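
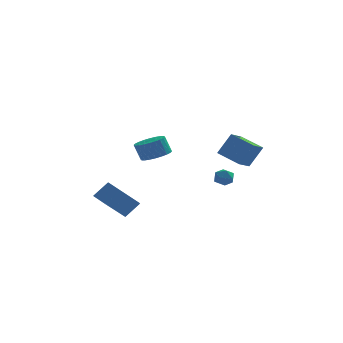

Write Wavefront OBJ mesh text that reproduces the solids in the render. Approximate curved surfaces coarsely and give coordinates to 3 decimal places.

v -3.424 -3.429 -3.74
v -4.522 -4.504 -2.339
v -4.062 -2.435 -3.478
v -5.161 -3.511 -2.077
v -2.599 -3.129 -2.863
v -3.698 -4.205 -1.462
v -3.238 -2.136 -2.601
v -4.336 -3.211 -1.2
v -1.631 -1.993 0.339
v -1.082 -2.655 0.637
v -1.459 -2.488 1.7
v -2.009 -1.827 1.401
v -0.871 -2.371 0.667
v -1.249 -2.204 1.73
v -0.776 -2.029 0.648
v -1.153 -1.863 1.71
v -0.811 -1.682 0.581
v -1.188 -1.516 1.644
v -0.971 -1.383 0.477
v -1.348 -1.216 1.54
v -1.232 -1.176 0.352
v -1.609 -1.01 1.415
v -1.553 -1.094 0.226
v -1.93 -0.927 1.289
v -1.886 -1.148 0.116
v -2.263 -0.982 1.179
v -2.181 -1.332 0.04
v -2.558 -1.165 1.103
v -2.391 -1.616 0.01
v -2.769 -1.449 1.073
v -2.487 -1.957 0.03
v -2.864 -1.791 1.092
v -2.452 -2.304 0.096
v -2.829 -2.138 1.159
v -2.292 -2.604 0.2
v -2.669 -2.437 1.263
v -2.031 -2.81 0.325
v -2.408 -2.644 1.388
v -1.71 -2.893 0.451
v -2.087 -2.726 1.514
v -1.377 -2.838 0.561
v -1.754 -2.672 1.624
v 1.657 -2.87 0.755
v 2.428 -2.695 2.077
v 2.318 -1.926 0.245
v 3.089 -1.752 1.566
v 2.751 -3.908 0.254
v 3.522 -3.734 1.575
v 3.412 -2.965 -0.257
v 4.183 -2.79 1.065
v 2.024 1.928 -2.75
v 2.455 1.899 -2.22
v 2.465 1.001 -3.16
v 2.896 0.972 -2.63
v 2.228 0.863 -2.533
v 1.956 1.437 -2.28
v 2.964 1.463 -3.1
v 2.692 2.037 -2.847
v 3.036 1.612 -2.437
v 2.582 1.241 -2.087
v 2.338 1.659 -3.293
v 1.884 1.288 -2.943
f 2 4 1
f 5 2 1
f 1 4 3
f 3 5 1
f 2 8 4
f 6 2 5
f 6 8 2
f 4 8 3
f 7 5 3
f 3 8 7
f 7 6 5
f 8 6 7
f 10 9 13
f 10 13 11
f 11 13 14
f 11 14 12
f 13 9 15
f 13 15 14
f 14 15 16
f 14 16 12
f 15 9 17
f 15 17 16
f 16 17 18
f 16 18 12
f 17 9 19
f 17 19 18
f 18 19 20
f 18 20 12
f 19 9 21
f 19 21 20
f 20 21 22
f 20 22 12
f 21 9 23
f 21 23 22
f 22 23 24
f 22 24 12
f 23 9 25
f 23 25 24
f 24 25 26
f 24 26 12
f 25 9 27
f 25 27 26
f 26 27 28
f 26 28 12
f 27 9 29
f 27 29 28
f 28 29 30
f 28 30 12
f 29 9 31
f 29 31 30
f 30 31 32
f 30 32 12
f 31 9 33
f 31 33 32
f 32 33 34
f 32 34 12
f 33 9 35
f 33 35 34
f 34 35 36
f 34 36 12
f 35 9 37
f 35 37 36
f 36 37 38
f 36 38 12
f 37 9 39
f 37 39 38
f 38 39 40
f 38 40 12
f 39 9 41
f 39 41 40
f 40 41 42
f 40 42 12
f 41 9 10
f 41 10 42
f 42 10 11
f 42 11 12
f 44 46 43
f 47 44 43
f 43 46 45
f 45 47 43
f 44 50 46
f 48 44 47
f 48 50 44
f 46 50 45
f 49 47 45
f 45 50 49
f 49 48 47
f 50 48 49
f 51 62 56
f 51 56 52
f 51 52 58
f 51 58 61
f 51 61 62
f 52 56 60
f 56 62 55
f 62 61 53
f 61 58 57
f 58 52 59
f 54 60 55
f 54 55 53
f 54 53 57
f 54 57 59
f 54 59 60
f 55 60 56
f 53 55 62
f 57 53 61
f 59 57 58
f 60 59 52



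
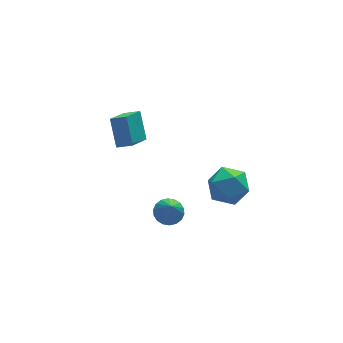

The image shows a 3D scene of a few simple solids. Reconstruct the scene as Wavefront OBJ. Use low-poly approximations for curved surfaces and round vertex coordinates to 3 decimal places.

v -2.875 3.262 0.816
v -4.093 2.03 1.967
v -2.788 4.45 2.179
v -4.006 3.218 3.33
v -2.114 2.822 1.15
v -3.332 1.59 2.301
v -2.027 4.01 2.513
v -3.245 2.778 3.664
v 0.549 -2.274 2.167
v 1.138 -3.059 2.927
v -0.918 -3.621 1.913
v -0.329 -4.406 2.673
v -0.836 -3.368 3.125
v 0.07 -2.535 3.282
v 0.15 -4.145 1.558
v 1.056 -3.312 1.715
v 0.891 -4.215 2.551
v 0.282 -3.735 3.519
v -0.062 -2.945 1.321
v -0.671 -2.465 2.289
v -2.495 -1.556 -0.826
v -1.999 -2.158 -1.11
v -2.605 -2.284 0.526
v -1.76 -1.918 -0.961
v -1.667 -1.607 -0.786
v -1.738 -1.285 -0.619
v -1.959 -1.017 -0.492
v -2.285 -0.856 -0.432
v -2.654 -0.833 -0.45
v -2.991 -0.954 -0.542
v -3.229 -1.193 -0.691
v -3.322 -1.505 -0.866
v -3.251 -1.826 -1.034
v -3.031 -2.094 -1.16
v -2.704 -2.256 -1.22
v -2.336 -2.278 -1.202
f 2 4 1
f 5 2 1
f 1 4 3
f 3 5 1
f 2 8 4
f 6 2 5
f 6 8 2
f 4 8 3
f 7 5 3
f 3 8 7
f 7 6 5
f 8 6 7
f 9 20 14
f 9 14 10
f 9 10 16
f 9 16 19
f 9 19 20
f 10 14 18
f 14 20 13
f 20 19 11
f 19 16 15
f 16 10 17
f 12 18 13
f 12 13 11
f 12 11 15
f 12 15 17
f 12 17 18
f 13 18 14
f 11 13 20
f 15 11 19
f 17 15 16
f 18 17 10
f 22 21 24
f 22 24 23
f 24 21 25
f 24 25 23
f 25 21 26
f 25 26 23
f 26 21 27
f 26 27 23
f 27 21 28
f 27 28 23
f 28 21 29
f 28 29 23
f 29 21 30
f 29 30 23
f 30 21 31
f 30 31 23
f 31 21 32
f 31 32 23
f 32 21 33
f 32 33 23
f 33 21 34
f 33 34 23
f 34 21 35
f 34 35 23
f 35 21 36
f 35 36 23
f 36 21 22
f 36 22 23



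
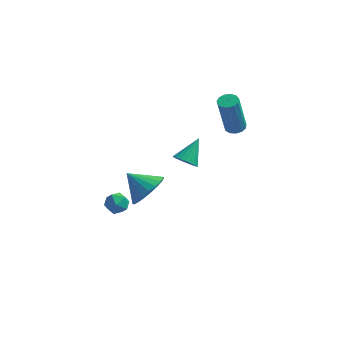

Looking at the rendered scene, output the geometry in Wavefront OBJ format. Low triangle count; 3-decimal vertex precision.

v -0.799 -3.266 -1.913
v -0.418 -3.767 -1.74
v -1.222 -3.853 -2.68
v -0.841 -4.354 -2.507
v -1.323 -4.16 -2.113
v -1.061 -3.797 -1.639
v -0.579 -3.823 -2.781
v -0.317 -3.46 -2.307
v -0.282 -4.111 -2.277
v -0.742 -4.319 -1.864
v -0.898 -3.301 -2.556
v -1.358 -3.509 -2.143
v 1.842 -1.217 -0.965
v 2.317 -1.603 -0.778
v 2.298 -0.203 -0.035
v 2.426 -1.479 -0.966
v 2.445 -1.316 -1.154
v 2.373 -1.137 -1.313
v 2.22 -0.971 -1.419
v 2.01 -0.842 -1.456
v 1.774 -0.77 -1.419
v 1.548 -0.766 -1.312
v 1.367 -0.831 -1.153
v 1.258 -0.955 -0.965
v 1.238 -1.118 -0.777
v 1.31 -1.297 -0.618
v 1.463 -1.463 -0.512
v 1.674 -1.592 -0.474
v 1.91 -1.664 -0.512
v 2.136 -1.668 -0.619
v 0.002 -0.755 -3.829
v 0.648 -0.829 -2.992
v -1.102 -0.465 -2.951
v 0.679 -0.401 -3.094
v 0.593 -0.035 -3.324
v 0.405 0.207 -3.64
v 0.147 0.283 -3.99
v -0.136 0.179 -4.311
v -0.395 -0.086 -4.549
v -0.586 -0.467 -4.663
v -0.675 -0.898 -4.632
v -0.647 -1.304 -4.463
v -0.506 -1.615 -4.184
v -0.278 -1.777 -3.844
v -0.001 -1.763 -3.501
v 0.276 -1.574 -3.215
v 0.506 -1.244 -3.035
v 3.952 0.053 0.859
v 4.259 0.458 0.968
v 3.934 0.153 3.01
v 3.628 -0.253 2.901
v 3.987 0.565 0.941
v 3.662 0.26 2.983
v 3.705 0.509 0.888
v 3.38 0.204 2.93
v 3.501 0.308 0.825
v 3.176 0.003 2.867
v 3.44 0.026 0.774
v 3.115 -0.279 2.815
v 3.542 -0.247 0.749
v 3.217 -0.553 2.791
v 3.775 -0.426 0.759
v 3.45 -0.731 2.801
v 4.063 -0.452 0.801
v 3.739 -0.757 2.843
v 4.317 -0.318 0.862
v 3.992 -0.624 2.903
v 4.455 -0.067 0.921
v 4.13 -0.372 2.963
v 4.433 0.223 0.961
v 4.108 -0.082 3.003
f 1 12 6
f 1 6 2
f 1 2 8
f 1 8 11
f 1 11 12
f 2 6 10
f 6 12 5
f 12 11 3
f 11 8 7
f 8 2 9
f 4 10 5
f 4 5 3
f 4 3 7
f 4 7 9
f 4 9 10
f 5 10 6
f 3 5 12
f 7 3 11
f 9 7 8
f 10 9 2
f 14 13 16
f 14 16 15
f 16 13 17
f 16 17 15
f 17 13 18
f 17 18 15
f 18 13 19
f 18 19 15
f 19 13 20
f 19 20 15
f 20 13 21
f 20 21 15
f 21 13 22
f 21 22 15
f 22 13 23
f 22 23 15
f 23 13 24
f 23 24 15
f 24 13 25
f 24 25 15
f 25 13 26
f 25 26 15
f 26 13 27
f 26 27 15
f 27 13 28
f 27 28 15
f 28 13 29
f 28 29 15
f 29 13 30
f 29 30 15
f 30 13 14
f 30 14 15
f 32 31 34
f 32 34 33
f 34 31 35
f 34 35 33
f 35 31 36
f 35 36 33
f 36 31 37
f 36 37 33
f 37 31 38
f 37 38 33
f 38 31 39
f 38 39 33
f 39 31 40
f 39 40 33
f 40 31 41
f 40 41 33
f 41 31 42
f 41 42 33
f 42 31 43
f 42 43 33
f 43 31 44
f 43 44 33
f 44 31 45
f 44 45 33
f 45 31 46
f 45 46 33
f 46 31 47
f 46 47 33
f 47 31 32
f 47 32 33
f 49 48 52
f 49 52 50
f 50 52 53
f 50 53 51
f 52 48 54
f 52 54 53
f 53 54 55
f 53 55 51
f 54 48 56
f 54 56 55
f 55 56 57
f 55 57 51
f 56 48 58
f 56 58 57
f 57 58 59
f 57 59 51
f 58 48 60
f 58 60 59
f 59 60 61
f 59 61 51
f 60 48 62
f 60 62 61
f 61 62 63
f 61 63 51
f 62 48 64
f 62 64 63
f 63 64 65
f 63 65 51
f 64 48 66
f 64 66 65
f 65 66 67
f 65 67 51
f 66 48 68
f 66 68 67
f 67 68 69
f 67 69 51
f 68 48 70
f 68 70 69
f 69 70 71
f 69 71 51
f 70 48 49
f 70 49 71
f 71 49 50
f 71 50 51



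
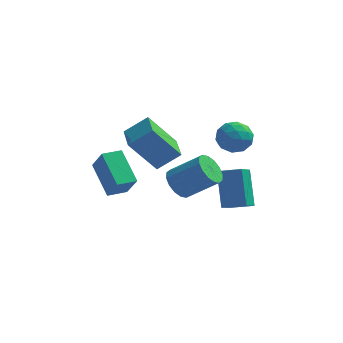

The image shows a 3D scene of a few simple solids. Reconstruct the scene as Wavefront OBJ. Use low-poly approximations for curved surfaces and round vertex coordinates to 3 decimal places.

v -2.98 -3.831 1.426
v -3.921 -2.548 2.465
v -2.222 -3.201 1.335
v -3.163 -1.918 2.373
v -2.417 -4.342 2.567
v -3.358 -3.059 3.605
v -1.659 -3.712 2.475
v -2.6 -2.429 3.514
v 1.969 -0.288 -1.27
v 1.748 -1.509 -0.427
v 1.568 0.896 0.343
v 1.347 -0.325 1.185
v 3.093 -0.295 -0.985
v 2.872 -1.516 -0.143
v 2.692 0.889 0.627
v 2.471 -0.332 1.47
v -1.095 -2.032 2.179
v -2.317 -2.415 3.881
v -1.56 -0.68 2.15
v -2.782 -1.063 3.851
v -0.058 -1.657 3.009
v -1.28 -2.04 4.71
v -0.523 -0.305 2.979
v -1.745 -0.688 4.681
v 1.82 2.692 1.702
v 2.441 2.016 1.471
v 1.199 1.764 2.749
v 1.82 1.088 2.518
v 2.116 1.871 2.96
v 2.499 2.444 2.313
v 1.141 1.336 1.907
v 1.524 1.909 1.26
v 2.021 1.178 1.598
v 2.623 1.509 2.248
v 1.017 2.271 1.972
v 1.619 2.602 2.622
v 2.185 2.436 1.494
v 1.455 1.344 2.726
v 1.629 1.804 2.985
v 1.994 1.407 2.849
v 2.219 2.687 1.989
v 2.584 2.29 1.853
v 2.393 2.205 2.729
v 1.056 1.49 2.367
v 1.421 1.093 2.231
v 1.646 2.373 1.371
v 2.011 1.976 1.235
v 1.247 1.575 1.491
v 2.303 1.546 1.433
v 1.938 1 2.049
v 1.539 1.145 1.69
v 1.764 1.483 1.309
v 2.657 1.74 1.815
v 2.292 1.194 2.431
v 2.466 1.654 2.691
v 2.692 1.992 2.31
v 2.41 1.247 1.89
v 1.348 2.586 1.789
v 0.983 2.04 2.405
v 0.948 1.788 1.91
v 1.174 2.126 1.529
v 1.702 2.78 2.171
v 1.337 2.234 2.787
v 1.876 2.297 2.911
v 2.101 2.635 2.53
v 1.23 2.533 2.33
v 0.196 -3.948 2.676
v 0.634 -4.389 2.127
v 2.063 -4.374 3.255
v 1.624 -3.932 3.804
v 0.71 -3.979 2.025
v 2.138 -3.963 3.153
v 0.648 -3.56 2.098
v 2.076 -3.544 3.226
v 0.465 -3.245 2.326
v 1.893 -3.229 3.454
v 0.21 -3.118 2.647
v 1.638 -3.103 3.775
v -0.049 -3.214 2.976
v 1.379 -3.198 4.104
v -0.243 -3.506 3.225
v 1.186 -3.491 4.353
v -0.318 -3.917 3.327
v 1.11 -3.901 4.455
v -0.256 -4.336 3.254
v 1.172 -4.32 4.382
v -0.073 -4.651 3.026
v 1.355 -4.635 4.154
v 0.182 -4.777 2.705
v 1.61 -4.762 3.833
v 0.441 -4.682 2.376
v 1.869 -4.666 3.504
f 2 4 1
f 5 2 1
f 1 4 3
f 3 5 1
f 2 8 4
f 6 2 5
f 6 8 2
f 4 8 3
f 7 5 3
f 3 8 7
f 7 6 5
f 8 6 7
f 10 12 9
f 13 10 9
f 9 12 11
f 11 13 9
f 10 16 12
f 14 10 13
f 14 16 10
f 12 16 11
f 15 13 11
f 11 16 15
f 15 14 13
f 16 14 15
f 18 20 17
f 21 18 17
f 17 20 19
f 19 21 17
f 18 24 20
f 22 18 21
f 22 24 18
f 20 24 19
f 23 21 19
f 19 24 23
f 23 22 21
f 24 22 23
f 25 62 41
f 62 36 65
f 41 65 30
f 62 65 41
f 25 41 37
f 41 30 42
f 37 42 26
f 41 42 37
f 25 37 46
f 37 26 47
f 46 47 32
f 37 47 46
f 25 46 58
f 46 32 61
f 58 61 35
f 46 61 58
f 25 58 62
f 58 35 66
f 62 66 36
f 58 66 62
f 26 42 53
f 42 30 56
f 53 56 34
f 42 56 53
f 30 65 43
f 65 36 64
f 43 64 29
f 65 64 43
f 36 66 63
f 66 35 59
f 63 59 27
f 66 59 63
f 35 61 60
f 61 32 48
f 60 48 31
f 61 48 60
f 32 47 52
f 47 26 49
f 52 49 33
f 47 49 52
f 28 54 40
f 54 34 55
f 40 55 29
f 54 55 40
f 28 40 38
f 40 29 39
f 38 39 27
f 40 39 38
f 28 38 45
f 38 27 44
f 45 44 31
f 38 44 45
f 28 45 50
f 45 31 51
f 50 51 33
f 45 51 50
f 28 50 54
f 50 33 57
f 54 57 34
f 50 57 54
f 29 55 43
f 55 34 56
f 43 56 30
f 55 56 43
f 27 39 63
f 39 29 64
f 63 64 36
f 39 64 63
f 31 44 60
f 44 27 59
f 60 59 35
f 44 59 60
f 33 51 52
f 51 31 48
f 52 48 32
f 51 48 52
f 34 57 53
f 57 33 49
f 53 49 26
f 57 49 53
f 68 67 71
f 68 71 69
f 69 71 72
f 69 72 70
f 71 67 73
f 71 73 72
f 72 73 74
f 72 74 70
f 73 67 75
f 73 75 74
f 74 75 76
f 74 76 70
f 75 67 77
f 75 77 76
f 76 77 78
f 76 78 70
f 77 67 79
f 77 79 78
f 78 79 80
f 78 80 70
f 79 67 81
f 79 81 80
f 80 81 82
f 80 82 70
f 81 67 83
f 81 83 82
f 82 83 84
f 82 84 70
f 83 67 85
f 83 85 84
f 84 85 86
f 84 86 70
f 85 67 87
f 85 87 86
f 86 87 88
f 86 88 70
f 87 67 89
f 87 89 88
f 88 89 90
f 88 90 70
f 89 67 91
f 89 91 90
f 90 91 92
f 90 92 70
f 91 67 68
f 91 68 92
f 92 68 69
f 92 69 70



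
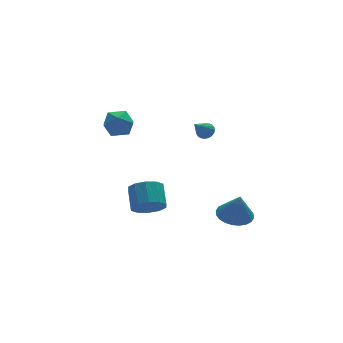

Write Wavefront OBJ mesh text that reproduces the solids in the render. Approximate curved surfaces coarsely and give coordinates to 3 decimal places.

v 3.926 2.403 0.307
v 4.323 2.058 0.467
v 3.014 1.857 1.393
v 4.366 2.243 0.595
v 4.332 2.455 0.674
v 4.229 2.658 0.689
v 4.072 2.817 0.638
v 3.891 2.905 0.53
v 3.716 2.906 0.383
v 3.576 2.82 0.223
v 3.498 2.662 0.078
v 3.493 2.459 -0.028
v 3.563 2.247 -0.076
v 3.696 2.061 -0.058
v 3.869 1.935 0.023
v 4.051 1.89 0.154
v 4.212 1.933 0.311
v 3.09 -3.066 -2.652
v 4.078 -3.235 -2.775
v 3.23 -3.374 -1.108
v 4.075 -2.848 -2.697
v 3.922 -2.495 -2.613
v 3.643 -2.229 -2.535
v 3.279 -2.09 -2.474
v 2.886 -2.1 -2.441
v 2.525 -2.257 -2.439
v 2.249 -2.537 -2.47
v 2.102 -2.898 -2.529
v 2.105 -3.284 -2.606
v 2.258 -3.637 -2.69
v 2.538 -3.904 -2.769
v 2.902 -4.042 -2.829
v 3.294 -4.033 -2.863
v 3.656 -3.876 -2.864
v 3.931 -3.596 -2.833
v -0.913 4.418 1.844
v -0.208 4.793 1.279
v -0.812 3.047 1.061
v -0.107 3.422 0.496
v 0.067 3.243 1.441
v 0.005 4.091 1.925
v -1.025 3.749 0.415
v -1.087 4.597 0.899
v -0.278 4.38 0.396
v 0.398 4.067 1.03
v -1.418 3.773 1.31
v -0.742 3.46 1.944
v -0.85 -0.927 -2.377
v -0.472 -1.508 -1.698
v -0.153 -0.374 -0.905
v -0.53 0.207 -1.583
v -0.035 -1.363 -2.081
v 0.284 -0.229 -1.288
v 0.091 -1.051 -2.578
v 0.41 0.083 -1.784
v -0.142 -0.692 -2.997
v 0.177 0.442 -2.204
v -0.646 -0.422 -3.18
v -0.326 0.711 -2.386
v -1.227 -0.346 -3.055
v -0.908 0.788 -2.262
v -1.664 -0.491 -2.672
v -1.345 0.643 -1.879
v -1.79 -0.803 -2.176
v -1.471 0.331 -1.382
v -1.557 -1.162 -1.756
v -1.238 -0.028 -0.963
v -1.054 -1.431 -1.574
v -0.734 -0.298 -0.78
f 2 1 4
f 2 4 3
f 4 1 5
f 4 5 3
f 5 1 6
f 5 6 3
f 6 1 7
f 6 7 3
f 7 1 8
f 7 8 3
f 8 1 9
f 8 9 3
f 9 1 10
f 9 10 3
f 10 1 11
f 10 11 3
f 11 1 12
f 11 12 3
f 12 1 13
f 12 13 3
f 13 1 14
f 13 14 3
f 14 1 15
f 14 15 3
f 15 1 16
f 15 16 3
f 16 1 17
f 16 17 3
f 17 1 2
f 17 2 3
f 19 18 21
f 19 21 20
f 21 18 22
f 21 22 20
f 22 18 23
f 22 23 20
f 23 18 24
f 23 24 20
f 24 18 25
f 24 25 20
f 25 18 26
f 25 26 20
f 26 18 27
f 26 27 20
f 27 18 28
f 27 28 20
f 28 18 29
f 28 29 20
f 29 18 30
f 29 30 20
f 30 18 31
f 30 31 20
f 31 18 32
f 31 32 20
f 32 18 33
f 32 33 20
f 33 18 34
f 33 34 20
f 34 18 35
f 34 35 20
f 35 18 19
f 35 19 20
f 36 47 41
f 36 41 37
f 36 37 43
f 36 43 46
f 36 46 47
f 37 41 45
f 41 47 40
f 47 46 38
f 46 43 42
f 43 37 44
f 39 45 40
f 39 40 38
f 39 38 42
f 39 42 44
f 39 44 45
f 40 45 41
f 38 40 47
f 42 38 46
f 44 42 43
f 45 44 37
f 49 48 52
f 49 52 50
f 50 52 53
f 50 53 51
f 52 48 54
f 52 54 53
f 53 54 55
f 53 55 51
f 54 48 56
f 54 56 55
f 55 56 57
f 55 57 51
f 56 48 58
f 56 58 57
f 57 58 59
f 57 59 51
f 58 48 60
f 58 60 59
f 59 60 61
f 59 61 51
f 60 48 62
f 60 62 61
f 61 62 63
f 61 63 51
f 62 48 64
f 62 64 63
f 63 64 65
f 63 65 51
f 64 48 66
f 64 66 65
f 65 66 67
f 65 67 51
f 66 48 68
f 66 68 67
f 67 68 69
f 67 69 51
f 68 48 49
f 68 49 69
f 69 49 50
f 69 50 51



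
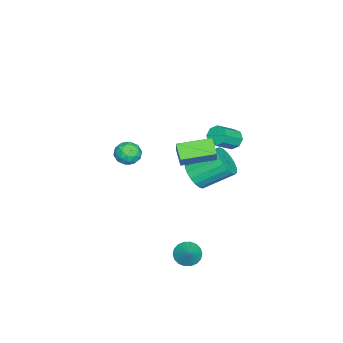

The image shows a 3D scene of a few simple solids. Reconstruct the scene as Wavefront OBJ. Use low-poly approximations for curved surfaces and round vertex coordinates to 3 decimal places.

v -1.829 2.468 1.707
v -1.384 2.943 1.548
v -0.366 2.287 2.433
v -0.811 1.812 2.593
v -1.663 3.066 1.96
v -0.645 2.41 2.845
v -2.039 2.839 2.224
v -1.022 2.182 3.109
v -2.292 2.395 2.186
v -1.275 1.738 3.071
v -2.274 1.993 1.867
v -1.256 1.337 2.752
v -1.995 1.87 1.455
v -0.977 1.214 2.34
v -1.618 2.098 1.191
v -0.601 1.441 2.076
v -1.365 2.542 1.229
v -0.348 1.885 2.114
v 3.418 1.486 -4.081
v 3.976 1.486 -4.64
v 4.222 1.874 -3.279
v 3.842 1.811 -4.663
v 3.624 2.071 -4.571
v 3.366 2.215 -4.381
v 3.118 2.215 -4.132
v 2.929 2.071 -3.873
v 2.837 1.811 -3.655
v 2.86 1.486 -3.521
v 2.994 1.162 -3.499
v 3.211 0.902 -3.591
v 3.47 0.757 -3.781
v 3.718 0.757 -4.03
v 3.907 0.902 -4.289
v 3.999 1.162 -4.507
v 0.33 -2.113 0.854
v 0.869 -2.663 1.137
v -0.489 -3.097 0.503
v 0.05 -3.647 0.786
v -0.351 -3.158 1.309
v 0.155 -2.55 1.526
v 0.225 -3.21 0.114
v 0.731 -2.602 0.331
v 0.804 -3.341 0.68
v 0.448 -3.308 1.419
v -0.068 -2.452 0.221
v -0.424 -2.419 0.96
v 0.671 -2.302 1.026
v -0.291 -3.458 0.614
v -0.527 -3.171 0.921
v -0.21 -3.494 1.087
v 0.252 -2.235 1.255
v 0.568 -2.558 1.421
v -0.148 -2.849 1.522
v -0.188 -3.202 0.219
v 0.128 -3.525 0.385
v 0.59 -2.266 0.553
v 0.907 -2.589 0.719
v 0.528 -2.911 0.118
v 0.95 -3.023 0.924
v 0.469 -3.601 0.718
v 0.571 -3.345 0.323
v 0.869 -2.987 0.451
v 0.741 -3.004 1.358
v 0.26 -3.582 1.152
v 0.024 -3.295 1.459
v 0.321 -2.938 1.587
v 0.703 -3.402 1.09
v 0.12 -2.178 0.488
v -0.361 -2.756 0.282
v 0.059 -2.822 0.053
v 0.356 -2.465 0.181
v -0.089 -2.159 0.922
v -0.57 -2.737 0.716
v -0.489 -2.773 1.189
v -0.191 -2.415 1.317
v -0.323 -2.358 0.55
v -3.293 -0.104 -2.954
v -2.468 0.404 -3.303
v -3.022 2.132 -2.094
v -3.847 1.624 -1.746
v -2.791 0.514 -3.608
v -3.345 2.242 -2.4
v -3.214 0.501 -3.784
v -3.769 2.229 -2.575
v -3.653 0.369 -3.795
v -4.207 2.097 -2.587
v -4.02 0.143 -3.64
v -4.575 1.87 -2.432
v -4.244 -0.132 -3.349
v -4.798 1.595 -2.141
v -4.279 -0.402 -2.98
v -4.833 1.326 -1.772
v -4.118 -0.612 -2.606
v -4.672 1.116 -1.397
v -3.795 -0.722 -2.3
v -4.349 1.006 -1.092
v -3.371 -0.709 -2.125
v -3.926 1.019 -0.916
v -2.933 -0.577 -2.113
v -3.487 1.151 -0.905
v -2.565 -0.35 -2.268
v -3.12 1.377 -1.06
v -2.342 -0.075 -2.559
v -2.896 1.652 -1.351
v -2.307 0.194 -2.928
v -2.861 1.922 -1.72
v 3.203 1.023 2.887
v 2.371 0.53 3.431
v 2.334 2.712 3.087
v 1.501 2.219 3.631
v 3.659 1.161 3.709
v 2.826 0.668 4.253
v 2.789 2.85 3.909
v 1.957 2.357 4.453
f 2 1 5
f 2 5 3
f 3 5 6
f 3 6 4
f 5 1 7
f 5 7 6
f 6 7 8
f 6 8 4
f 7 1 9
f 7 9 8
f 8 9 10
f 8 10 4
f 9 1 11
f 9 11 10
f 10 11 12
f 10 12 4
f 11 1 13
f 11 13 12
f 12 13 14
f 12 14 4
f 13 1 15
f 13 15 14
f 14 15 16
f 14 16 4
f 15 1 17
f 15 17 16
f 16 17 18
f 16 18 4
f 17 1 2
f 17 2 18
f 18 2 3
f 18 3 4
f 20 19 22
f 20 22 21
f 22 19 23
f 22 23 21
f 23 19 24
f 23 24 21
f 24 19 25
f 24 25 21
f 25 19 26
f 25 26 21
f 26 19 27
f 26 27 21
f 27 19 28
f 27 28 21
f 28 19 29
f 28 29 21
f 29 19 30
f 29 30 21
f 30 19 31
f 30 31 21
f 31 19 32
f 31 32 21
f 32 19 33
f 32 33 21
f 33 19 34
f 33 34 21
f 34 19 20
f 34 20 21
f 35 72 51
f 72 46 75
f 51 75 40
f 72 75 51
f 35 51 47
f 51 40 52
f 47 52 36
f 51 52 47
f 35 47 56
f 47 36 57
f 56 57 42
f 47 57 56
f 35 56 68
f 56 42 71
f 68 71 45
f 56 71 68
f 35 68 72
f 68 45 76
f 72 76 46
f 68 76 72
f 36 52 63
f 52 40 66
f 63 66 44
f 52 66 63
f 40 75 53
f 75 46 74
f 53 74 39
f 75 74 53
f 46 76 73
f 76 45 69
f 73 69 37
f 76 69 73
f 45 71 70
f 71 42 58
f 70 58 41
f 71 58 70
f 42 57 62
f 57 36 59
f 62 59 43
f 57 59 62
f 38 64 50
f 64 44 65
f 50 65 39
f 64 65 50
f 38 50 48
f 50 39 49
f 48 49 37
f 50 49 48
f 38 48 55
f 48 37 54
f 55 54 41
f 48 54 55
f 38 55 60
f 55 41 61
f 60 61 43
f 55 61 60
f 38 60 64
f 60 43 67
f 64 67 44
f 60 67 64
f 39 65 53
f 65 44 66
f 53 66 40
f 65 66 53
f 37 49 73
f 49 39 74
f 73 74 46
f 49 74 73
f 41 54 70
f 54 37 69
f 70 69 45
f 54 69 70
f 43 61 62
f 61 41 58
f 62 58 42
f 61 58 62
f 44 67 63
f 67 43 59
f 63 59 36
f 67 59 63
f 78 77 81
f 78 81 79
f 79 81 82
f 79 82 80
f 81 77 83
f 81 83 82
f 82 83 84
f 82 84 80
f 83 77 85
f 83 85 84
f 84 85 86
f 84 86 80
f 85 77 87
f 85 87 86
f 86 87 88
f 86 88 80
f 87 77 89
f 87 89 88
f 88 89 90
f 88 90 80
f 89 77 91
f 89 91 90
f 90 91 92
f 90 92 80
f 91 77 93
f 91 93 92
f 92 93 94
f 92 94 80
f 93 77 95
f 93 95 94
f 94 95 96
f 94 96 80
f 95 77 97
f 95 97 96
f 96 97 98
f 96 98 80
f 97 77 99
f 97 99 98
f 98 99 100
f 98 100 80
f 99 77 101
f 99 101 100
f 100 101 102
f 100 102 80
f 101 77 103
f 101 103 102
f 102 103 104
f 102 104 80
f 103 77 105
f 103 105 104
f 104 105 106
f 104 106 80
f 105 77 78
f 105 78 106
f 106 78 79
f 106 79 80
f 108 110 107
f 111 108 107
f 107 110 109
f 109 111 107
f 108 114 110
f 112 108 111
f 112 114 108
f 110 114 109
f 113 111 109
f 109 114 113
f 113 112 111
f 114 112 113



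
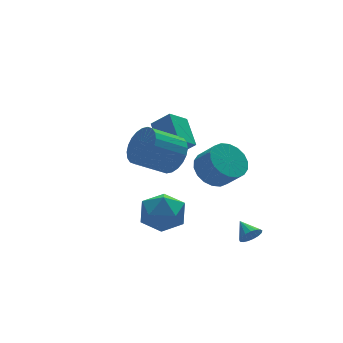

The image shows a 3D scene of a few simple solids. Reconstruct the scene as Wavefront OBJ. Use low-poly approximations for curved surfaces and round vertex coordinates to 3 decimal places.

v 0.42 0.001 1.129
v 0.892 -0.624 0.385
v 1.352 -1.445 1.367
v 0.88 -0.821 2.111
v 1.235 -0.305 0.491
v 1.696 -1.127 1.472
v 1.418 0.074 0.723
v 1.878 -0.747 1.704
v 1.402 0.439 1.035
v 1.863 -0.382 2.017
v 1.192 0.717 1.366
v 1.653 -0.104 2.348
v 0.829 0.853 1.651
v 1.29 0.032 2.632
v 0.385 0.82 1.832
v 0.846 -0.001 2.813
v -0.052 0.625 1.873
v 0.408 -0.196 2.855
v -0.396 0.307 1.768
v 0.065 -0.515 2.749
v -0.578 -0.073 1.536
v -0.118 -0.894 2.517
v -0.563 -0.438 1.223
v -0.102 -1.259 2.205
v -0.353 -0.716 0.892
v 0.108 -1.537 1.874
v 0.01 -0.852 0.608
v 0.471 -1.673 1.589
v 0.454 -0.819 0.427
v 0.915 -1.64 1.408
v -1.233 2.397 1.566
v -0.997 3.983 2.447
v -0.205 2.661 0.815
v 0.031 4.247 1.696
v -0.491 1.833 2.384
v -0.255 3.419 3.265
v 0.537 2.097 1.633
v 0.773 3.683 2.514
v 1.142 -2.668 -2.029
v 1.642 -2.455 -2.307
v 1.018 -1.752 -1.551
v 1.426 -2.388 -2.491
v 1.144 -2.385 -2.569
v 0.863 -2.448 -2.524
v 0.645 -2.56 -2.365
v 0.541 -2.697 -2.129
v 0.575 -2.828 -1.87
v 0.739 -2.921 -1.648
v 0.995 -2.957 -1.512
v 1.285 -2.927 -1.495
v 1.542 -2.837 -1.6
v 1.708 -2.708 -1.804
v 1.744 -2.57 -2.059
v -2.569 0.447 -1.079
v -1.961 0.206 -0.049
v -2.839 -1.486 -1.371
v -2.231 -1.727 -0.341
v -3.328 -1.196 -0.292
v -3.161 -0.002 -0.111
v -1.639 -1.278 -1.309
v -1.472 -0.084 -1.128
v -1.386 -0.86 -0.191
v -2.43 -0.809 0.437
v -2.37 -0.471 -1.857
v -3.414 -0.42 -1.229
v -2.094 -1.111 3.373
v -1.558 -0.612 4.18
v -3.07 -0.531 5.135
v -3.606 -1.029 4.327
v -1.686 -0.279 3.948
v -3.198 -0.198 4.903
v -1.877 -0.073 3.628
v -3.389 0.008 4.583
v -2.101 -0.025 3.27
v -3.613 0.056 4.225
v -2.323 -0.143 2.927
v -3.835 -0.061 3.882
v -2.511 -0.407 2.652
v -4.023 -0.326 3.607
v -2.635 -0.779 2.487
v -4.147 -0.698 3.441
v -2.677 -1.201 2.456
v -4.189 -1.12 3.411
v -2.63 -1.609 2.565
v -4.142 -1.528 3.52
v -2.502 -1.942 2.797
v -4.014 -1.861 3.752
v -2.311 -2.148 3.117
v -3.823 -2.067 4.072
v -2.087 -2.196 3.475
v -3.599 -2.115 4.43
v -1.865 -2.079 3.818
v -3.377 -1.997 4.773
v -1.677 -1.814 4.093
v -3.189 -1.733 5.048
v -1.553 -1.442 4.259
v -3.065 -1.361 5.213
v -1.511 -1.02 4.289
v -3.023 -0.939 5.244
f 2 1 5
f 2 5 3
f 3 5 6
f 3 6 4
f 5 1 7
f 5 7 6
f 6 7 8
f 6 8 4
f 7 1 9
f 7 9 8
f 8 9 10
f 8 10 4
f 9 1 11
f 9 11 10
f 10 11 12
f 10 12 4
f 11 1 13
f 11 13 12
f 12 13 14
f 12 14 4
f 13 1 15
f 13 15 14
f 14 15 16
f 14 16 4
f 15 1 17
f 15 17 16
f 16 17 18
f 16 18 4
f 17 1 19
f 17 19 18
f 18 19 20
f 18 20 4
f 19 1 21
f 19 21 20
f 20 21 22
f 20 22 4
f 21 1 23
f 21 23 22
f 22 23 24
f 22 24 4
f 23 1 25
f 23 25 24
f 24 25 26
f 24 26 4
f 25 1 27
f 25 27 26
f 26 27 28
f 26 28 4
f 27 1 29
f 27 29 28
f 28 29 30
f 28 30 4
f 29 1 2
f 29 2 30
f 30 2 3
f 30 3 4
f 32 34 31
f 35 32 31
f 31 34 33
f 33 35 31
f 32 38 34
f 36 32 35
f 36 38 32
f 34 38 33
f 37 35 33
f 33 38 37
f 37 36 35
f 38 36 37
f 40 39 42
f 40 42 41
f 42 39 43
f 42 43 41
f 43 39 44
f 43 44 41
f 44 39 45
f 44 45 41
f 45 39 46
f 45 46 41
f 46 39 47
f 46 47 41
f 47 39 48
f 47 48 41
f 48 39 49
f 48 49 41
f 49 39 50
f 49 50 41
f 50 39 51
f 50 51 41
f 51 39 52
f 51 52 41
f 52 39 53
f 52 53 41
f 53 39 40
f 53 40 41
f 54 65 59
f 54 59 55
f 54 55 61
f 54 61 64
f 54 64 65
f 55 59 63
f 59 65 58
f 65 64 56
f 64 61 60
f 61 55 62
f 57 63 58
f 57 58 56
f 57 56 60
f 57 60 62
f 57 62 63
f 58 63 59
f 56 58 65
f 60 56 64
f 62 60 61
f 63 62 55
f 67 66 70
f 67 70 68
f 68 70 71
f 68 71 69
f 70 66 72
f 70 72 71
f 71 72 73
f 71 73 69
f 72 66 74
f 72 74 73
f 73 74 75
f 73 75 69
f 74 66 76
f 74 76 75
f 75 76 77
f 75 77 69
f 76 66 78
f 76 78 77
f 77 78 79
f 77 79 69
f 78 66 80
f 78 80 79
f 79 80 81
f 79 81 69
f 80 66 82
f 80 82 81
f 81 82 83
f 81 83 69
f 82 66 84
f 82 84 83
f 83 84 85
f 83 85 69
f 84 66 86
f 84 86 85
f 85 86 87
f 85 87 69
f 86 66 88
f 86 88 87
f 87 88 89
f 87 89 69
f 88 66 90
f 88 90 89
f 89 90 91
f 89 91 69
f 90 66 92
f 90 92 91
f 91 92 93
f 91 93 69
f 92 66 94
f 92 94 93
f 93 94 95
f 93 95 69
f 94 66 96
f 94 96 95
f 95 96 97
f 95 97 69
f 96 66 98
f 96 98 97
f 97 98 99
f 97 99 69
f 98 66 67
f 98 67 99
f 99 67 68
f 99 68 69



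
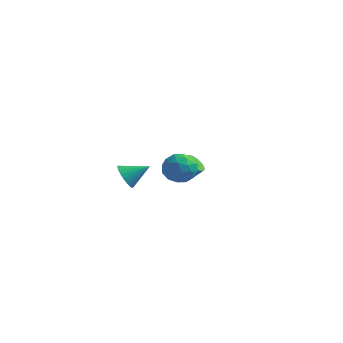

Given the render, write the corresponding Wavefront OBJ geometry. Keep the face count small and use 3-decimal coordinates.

v -1.868 3.163 -3.308
v -1.397 3.004 -3.695
v -0.7 3.277 -2.958
v -1.172 3.437 -2.572
v -1.454 3.319 -3.757
v -0.758 3.592 -3.02
v -1.623 3.592 -3.699
v -0.926 3.865 -2.963
v -1.857 3.75 -3.537
v -1.161 4.024 -2.8
v -2.094 3.751 -3.313
v -1.398 4.025 -2.576
v -2.271 3.595 -3.088
v -1.575 3.868 -2.351
v -2.34 3.323 -2.922
v -1.643 3.596 -2.185
v -2.282 3.008 -2.86
v -1.586 3.281 -2.123
v -2.114 2.735 -2.917
v -1.417 3.008 -2.181
v -1.879 2.576 -3.08
v -1.183 2.85 -2.343
v -1.642 2.575 -3.304
v -0.946 2.849 -2.567
v -1.465 2.732 -3.529
v -0.769 3.005 -2.792
v 1.574 -2.572 0.09
v 2.026 -3.318 0.284
v 0.534 -2.962 1.016
v 0.986 -3.708 1.21
v 1.302 -2.913 1.469
v 1.946 -2.672 0.897
v 0.614 -3.608 0.403
v 1.258 -3.367 -0.169
v 1.433 -3.958 0.478
v 1.858 -3.529 1.136
v 0.702 -2.751 0.164
v 1.127 -2.322 0.822
v 1.892 -2.911 0.106
v 0.668 -3.369 1.194
v 0.854 -2.902 1.346
v 1.12 -3.341 1.46
v 1.844 -2.531 0.466
v 2.11 -2.97 0.58
v 1.684 -2.732 1.276
v 0.45 -3.31 0.72
v 0.716 -3.749 0.834
v 1.44 -2.939 -0.16
v 1.706 -3.378 -0.046
v 0.876 -3.548 0.024
v 1.809 -3.726 0.334
v 1.197 -3.955 0.878
v 0.979 -3.896 0.404
v 1.357 -3.754 0.067
v 2.059 -3.473 0.721
v 1.447 -3.703 1.265
v 1.633 -3.235 1.417
v 2.011 -3.094 1.081
v 1.71 -3.85 0.835
v 1.113 -2.577 0.035
v 0.501 -2.807 0.579
v 0.549 -3.186 0.219
v 0.927 -3.045 -0.117
v 1.363 -2.325 0.422
v 0.751 -2.554 0.966
v 1.203 -2.526 1.233
v 1.581 -2.384 0.896
v 0.85 -2.43 0.465
v -2.676 -1.093 -1.794
v -2.171 -1.389 -2.28
v -1.684 -0.467 -1.146
v -2.242 -1.135 -2.417
v -2.378 -0.875 -2.459
v -2.56 -0.649 -2.4
v -2.759 -0.49 -2.249
v -2.946 -0.422 -2.028
v -3.092 -0.457 -1.772
v -3.174 -0.589 -1.52
v -3.18 -0.797 -1.309
v -3.11 -1.051 -1.172
v -2.973 -1.311 -1.13
v -2.791 -1.537 -1.189
v -2.592 -1.696 -1.34
v -2.405 -1.764 -1.56
v -2.26 -1.729 -1.816
v -2.178 -1.597 -2.069
f 2 1 5
f 2 5 3
f 3 5 6
f 3 6 4
f 5 1 7
f 5 7 6
f 6 7 8
f 6 8 4
f 7 1 9
f 7 9 8
f 8 9 10
f 8 10 4
f 9 1 11
f 9 11 10
f 10 11 12
f 10 12 4
f 11 1 13
f 11 13 12
f 12 13 14
f 12 14 4
f 13 1 15
f 13 15 14
f 14 15 16
f 14 16 4
f 15 1 17
f 15 17 16
f 16 17 18
f 16 18 4
f 17 1 19
f 17 19 18
f 18 19 20
f 18 20 4
f 19 1 21
f 19 21 20
f 20 21 22
f 20 22 4
f 21 1 23
f 21 23 22
f 22 23 24
f 22 24 4
f 23 1 25
f 23 25 24
f 24 25 26
f 24 26 4
f 25 1 2
f 25 2 26
f 26 2 3
f 26 3 4
f 27 64 43
f 64 38 67
f 43 67 32
f 64 67 43
f 27 43 39
f 43 32 44
f 39 44 28
f 43 44 39
f 27 39 48
f 39 28 49
f 48 49 34
f 39 49 48
f 27 48 60
f 48 34 63
f 60 63 37
f 48 63 60
f 27 60 64
f 60 37 68
f 64 68 38
f 60 68 64
f 28 44 55
f 44 32 58
f 55 58 36
f 44 58 55
f 32 67 45
f 67 38 66
f 45 66 31
f 67 66 45
f 38 68 65
f 68 37 61
f 65 61 29
f 68 61 65
f 37 63 62
f 63 34 50
f 62 50 33
f 63 50 62
f 34 49 54
f 49 28 51
f 54 51 35
f 49 51 54
f 30 56 42
f 56 36 57
f 42 57 31
f 56 57 42
f 30 42 40
f 42 31 41
f 40 41 29
f 42 41 40
f 30 40 47
f 40 29 46
f 47 46 33
f 40 46 47
f 30 47 52
f 47 33 53
f 52 53 35
f 47 53 52
f 30 52 56
f 52 35 59
f 56 59 36
f 52 59 56
f 31 57 45
f 57 36 58
f 45 58 32
f 57 58 45
f 29 41 65
f 41 31 66
f 65 66 38
f 41 66 65
f 33 46 62
f 46 29 61
f 62 61 37
f 46 61 62
f 35 53 54
f 53 33 50
f 54 50 34
f 53 50 54
f 36 59 55
f 59 35 51
f 55 51 28
f 59 51 55
f 70 69 72
f 70 72 71
f 72 69 73
f 72 73 71
f 73 69 74
f 73 74 71
f 74 69 75
f 74 75 71
f 75 69 76
f 75 76 71
f 76 69 77
f 76 77 71
f 77 69 78
f 77 78 71
f 78 69 79
f 78 79 71
f 79 69 80
f 79 80 71
f 80 69 81
f 80 81 71
f 81 69 82
f 81 82 71
f 82 69 83
f 82 83 71
f 83 69 84
f 83 84 71
f 84 69 85
f 84 85 71
f 85 69 86
f 85 86 71
f 86 69 70
f 86 70 71



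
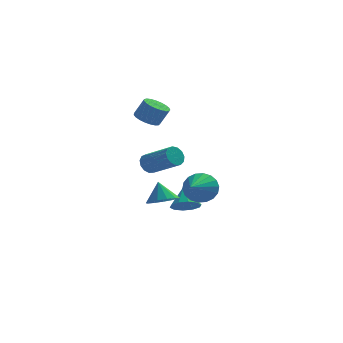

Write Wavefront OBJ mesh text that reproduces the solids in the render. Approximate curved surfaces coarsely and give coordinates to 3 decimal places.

v -0.723 -2.913 -1.135
v -0.223 -2.744 -0.382
v -1.237 -4.647 -0.405
v -0.591 -2.593 -0.283
v -0.985 -2.506 -0.353
v -1.327 -2.499 -0.578
v -1.549 -2.575 -0.913
v -1.608 -2.717 -1.293
v -1.491 -2.899 -1.641
v -1.223 -3.083 -1.889
v -0.855 -3.233 -1.988
v -0.461 -3.321 -1.918
v -0.119 -3.327 -1.692
v 0.103 -3.252 -1.357
v 0.162 -3.109 -0.978
v 0.045 -2.928 -0.63
v -2.566 -0.293 -3.073
v -1.941 -0.764 -2.694
v -2.814 0.253 -1.987
v -1.727 -0.352 -2.852
v -1.779 0.078 -3.08
v -2.082 0.391 -3.306
v -2.538 0.487 -3.458
v -3.003 0.335 -3.488
v -3.329 -0.016 -3.386
v -3.414 -0.455 -3.185
v -3.229 -0.842 -2.948
v -2.834 -1.055 -2.751
v -2.354 -1.026 -2.656
v -1.431 0.504 -3.785
v -0.859 0.111 -3.367
v -1.529 1.416 -2.795
v -0.633 0.45 -3.657
v -0.711 0.81 -3.996
v -1.065 1.053 -4.255
v -1.558 1.086 -4.334
v -2.002 0.897 -4.204
v -2.229 0.557 -3.913
v -2.151 0.198 -3.574
v -1.797 -0.045 -3.316
v -1.304 -0.078 -3.236
v -3.255 -0.932 -0.274
v -2.819 -0.538 -0.472
v -1.509 -1.535 0.437
v -1.945 -1.928 0.634
v -2.934 -0.412 -0.167
v -1.624 -1.409 0.741
v -3.152 -0.451 0.104
v -1.842 -1.448 1.012
v -3.402 -0.643 0.254
v -2.092 -1.64 1.163
v -3.605 -0.926 0.237
v -2.295 -1.923 1.146
v -3.698 -1.211 0.058
v -2.388 -2.208 0.966
v -3.65 -1.408 -0.227
v -2.34 -2.404 0.681
v -3.476 -1.453 -0.527
v -2.166 -2.449 0.381
v -3.232 -1.333 -0.747
v -1.922 -2.329 0.162
v -2.996 -1.085 -0.816
v -1.686 -2.082 0.092
v -2.842 -0.789 -0.714
v -1.532 -1.785 0.195
v -3.354 -0.384 2.568
v -2.916 0.16 2.356
v -2.408 0.128 3.32
v -2.846 -0.416 3.532
v -3.147 0.311 2.482
v -2.639 0.279 3.446
v -3.414 0.342 2.624
v -2.906 0.309 3.588
v -3.67 0.247 2.755
v -3.163 0.214 3.72
v -3.872 0.043 2.855
v -3.365 0.011 3.819
v -3.984 -0.235 2.905
v -3.477 -0.267 3.869
v -3.987 -0.538 2.896
v -3.48 -0.571 3.86
v -3.881 -0.815 2.831
v -3.374 -0.847 3.795
v -3.683 -1.017 2.72
v -3.176 -1.049 3.684
v -3.429 -1.11 2.583
v -2.921 -1.142 3.547
v -3.161 -1.077 2.443
v -2.654 -1.109 3.408
v -2.927 -0.924 2.325
v -2.42 -0.957 3.29
v -2.767 -0.678 2.249
v -2.259 -0.71 3.213
v -2.708 -0.381 2.228
v -2.2 -0.413 3.192
v -2.76 -0.085 2.266
v -2.253 -0.117 3.23
f 2 1 4
f 2 4 3
f 4 1 5
f 4 5 3
f 5 1 6
f 5 6 3
f 6 1 7
f 6 7 3
f 7 1 8
f 7 8 3
f 8 1 9
f 8 9 3
f 9 1 10
f 9 10 3
f 10 1 11
f 10 11 3
f 11 1 12
f 11 12 3
f 12 1 13
f 12 13 3
f 13 1 14
f 13 14 3
f 14 1 15
f 14 15 3
f 15 1 16
f 15 16 3
f 16 1 2
f 16 2 3
f 18 17 20
f 18 20 19
f 20 17 21
f 20 21 19
f 21 17 22
f 21 22 19
f 22 17 23
f 22 23 19
f 23 17 24
f 23 24 19
f 24 17 25
f 24 25 19
f 25 17 26
f 25 26 19
f 26 17 27
f 26 27 19
f 27 17 28
f 27 28 19
f 28 17 29
f 28 29 19
f 29 17 18
f 29 18 19
f 31 30 33
f 31 33 32
f 33 30 34
f 33 34 32
f 34 30 35
f 34 35 32
f 35 30 36
f 35 36 32
f 36 30 37
f 36 37 32
f 37 30 38
f 37 38 32
f 38 30 39
f 38 39 32
f 39 30 40
f 39 40 32
f 40 30 41
f 40 41 32
f 41 30 31
f 41 31 32
f 43 42 46
f 43 46 44
f 44 46 47
f 44 47 45
f 46 42 48
f 46 48 47
f 47 48 49
f 47 49 45
f 48 42 50
f 48 50 49
f 49 50 51
f 49 51 45
f 50 42 52
f 50 52 51
f 51 52 53
f 51 53 45
f 52 42 54
f 52 54 53
f 53 54 55
f 53 55 45
f 54 42 56
f 54 56 55
f 55 56 57
f 55 57 45
f 56 42 58
f 56 58 57
f 57 58 59
f 57 59 45
f 58 42 60
f 58 60 59
f 59 60 61
f 59 61 45
f 60 42 62
f 60 62 61
f 61 62 63
f 61 63 45
f 62 42 64
f 62 64 63
f 63 64 65
f 63 65 45
f 64 42 43
f 64 43 65
f 65 43 44
f 65 44 45
f 67 66 70
f 67 70 68
f 68 70 71
f 68 71 69
f 70 66 72
f 70 72 71
f 71 72 73
f 71 73 69
f 72 66 74
f 72 74 73
f 73 74 75
f 73 75 69
f 74 66 76
f 74 76 75
f 75 76 77
f 75 77 69
f 76 66 78
f 76 78 77
f 77 78 79
f 77 79 69
f 78 66 80
f 78 80 79
f 79 80 81
f 79 81 69
f 80 66 82
f 80 82 81
f 81 82 83
f 81 83 69
f 82 66 84
f 82 84 83
f 83 84 85
f 83 85 69
f 84 66 86
f 84 86 85
f 85 86 87
f 85 87 69
f 86 66 88
f 86 88 87
f 87 88 89
f 87 89 69
f 88 66 90
f 88 90 89
f 89 90 91
f 89 91 69
f 90 66 92
f 90 92 91
f 91 92 93
f 91 93 69
f 92 66 94
f 92 94 93
f 93 94 95
f 93 95 69
f 94 66 96
f 94 96 95
f 95 96 97
f 95 97 69
f 96 66 67
f 96 67 97
f 97 67 68
f 97 68 69



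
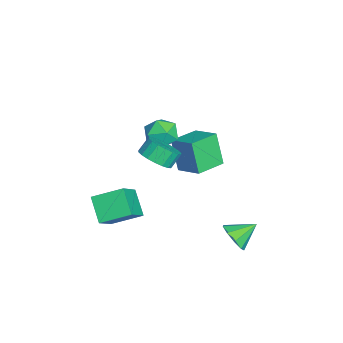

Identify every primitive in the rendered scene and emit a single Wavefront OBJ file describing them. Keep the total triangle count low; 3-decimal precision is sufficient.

v -4.11 1.591 -2.406
v -4.788 1.176 -0.462
v -3.052 2.728 -1.794
v -3.73 2.314 0.15
v -2.81 0.286 -2.23
v -3.488 -0.128 -0.286
v -1.752 1.424 -1.618
v -2.43 1.009 0.326
v 1.392 -0.777 2.11
v 2.279 -0.722 2.568
v 1.856 -0.208 3.327
v 0.968 -0.263 2.87
v 2.274 -0.355 2.316
v 1.851 0.16 3.075
v 2.095 -0.072 2.024
v 1.672 0.443 2.783
v 1.776 0.072 1.749
v 1.353 0.587 2.508
v 1.381 0.048 1.545
v 0.958 0.562 2.304
v 0.988 -0.14 1.454
v 0.565 0.374 2.213
v 0.675 -0.454 1.492
v 0.252 0.06 2.251
v 0.504 -0.832 1.653
v 0.081 -0.318 2.412
v 0.509 -1.2 1.905
v 0.086 -0.685 2.664
v 0.688 -1.483 2.197
v 0.265 -0.968 2.956
v 1.007 -1.627 2.472
v 0.584 -1.112 3.231
v 1.402 -1.602 2.676
v 0.979 -1.088 3.435
v 1.795 -1.414 2.767
v 1.372 -0.9 3.526
v 2.108 -1.1 2.729
v 1.685 -0.586 3.488
v -2.52 0.288 0.547
v -2.168 -0.295 1.375
v -3.652 -0.965 0.145
v -3.3 -1.548 0.973
v -3.853 -0.646 1.149
v -3.153 0.128 1.398
v -2.667 -1.388 0.122
v -1.967 -0.614 0.371
v -2.259 -1.331 1.112
v -2.992 -0.873 1.747
v -2.828 -0.387 -0.227
v -3.561 0.071 0.408
v 1.252 -3.478 -1.249
v 1.214 -1.812 -0.541
v 2.43 -2.992 -2.329
v 2.391 -1.326 -1.621
v 2.649 -3.994 0.041
v 2.61 -2.328 0.749
v 3.826 -3.508 -1.039
v 3.788 -1.842 -0.331
v 3.164 3.315 -2.609
v 3.623 3.879 -3.221
v 2.716 4.505 -1.851
v 3.014 3.779 -3.425
v 2.476 3.462 -3.247
v 2.259 3.077 -2.77
v 2.466 2.803 -2.218
v 3 2.769 -1.849
v 3.611 2.991 -1.836
v 4.012 3.364 -2.184
v 4.018 3.715 -2.731
f 2 4 1
f 5 2 1
f 1 4 3
f 3 5 1
f 2 8 4
f 6 2 5
f 6 8 2
f 4 8 3
f 7 5 3
f 3 8 7
f 7 6 5
f 8 6 7
f 10 9 13
f 10 13 11
f 11 13 14
f 11 14 12
f 13 9 15
f 13 15 14
f 14 15 16
f 14 16 12
f 15 9 17
f 15 17 16
f 16 17 18
f 16 18 12
f 17 9 19
f 17 19 18
f 18 19 20
f 18 20 12
f 19 9 21
f 19 21 20
f 20 21 22
f 20 22 12
f 21 9 23
f 21 23 22
f 22 23 24
f 22 24 12
f 23 9 25
f 23 25 24
f 24 25 26
f 24 26 12
f 25 9 27
f 25 27 26
f 26 27 28
f 26 28 12
f 27 9 29
f 27 29 28
f 28 29 30
f 28 30 12
f 29 9 31
f 29 31 30
f 30 31 32
f 30 32 12
f 31 9 33
f 31 33 32
f 32 33 34
f 32 34 12
f 33 9 35
f 33 35 34
f 34 35 36
f 34 36 12
f 35 9 37
f 35 37 36
f 36 37 38
f 36 38 12
f 37 9 10
f 37 10 38
f 38 10 11
f 38 11 12
f 39 50 44
f 39 44 40
f 39 40 46
f 39 46 49
f 39 49 50
f 40 44 48
f 44 50 43
f 50 49 41
f 49 46 45
f 46 40 47
f 42 48 43
f 42 43 41
f 42 41 45
f 42 45 47
f 42 47 48
f 43 48 44
f 41 43 50
f 45 41 49
f 47 45 46
f 48 47 40
f 52 54 51
f 55 52 51
f 51 54 53
f 53 55 51
f 52 58 54
f 56 52 55
f 56 58 52
f 54 58 53
f 57 55 53
f 53 58 57
f 57 56 55
f 58 56 57
f 60 59 62
f 60 62 61
f 62 59 63
f 62 63 61
f 63 59 64
f 63 64 61
f 64 59 65
f 64 65 61
f 65 59 66
f 65 66 61
f 66 59 67
f 66 67 61
f 67 59 68
f 67 68 61
f 68 59 69
f 68 69 61
f 69 59 60
f 69 60 61



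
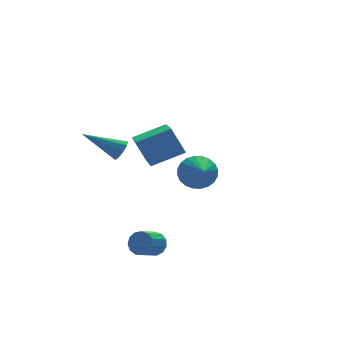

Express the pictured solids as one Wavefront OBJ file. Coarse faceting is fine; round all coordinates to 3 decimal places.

v -4.143 -2.003 4.327
v -2.674 -2.263 4.933
v -3.518 -0.142 3.612
v -2.049 -0.402 4.218
v -3.751 -2.598 3.122
v -2.282 -2.858 3.728
v -3.126 -0.737 2.407
v -1.657 -0.997 3.013
v -3.18 1.843 1.809
v -2.817 2.189 2.101
v -4.7 2.597 2.811
v -2.943 2.371 1.772
v -3.18 2.307 1.461
v -3.417 2.026 1.312
v -3.543 1.659 1.396
v -3.5 1.379 1.674
v -3.306 1.316 2.015
v -3.054 1.5 2.259
v -2.86 1.844 2.293
v 0.952 2.713 -0.939
v 1.783 2.341 -1.212
v 0.608 1.347 -0.121
v 1.879 2.506 -0.895
v 1.833 2.704 -0.584
v 1.654 2.903 -0.328
v 1.368 3.073 -0.164
v 1.019 3.188 -0.119
v 0.659 3.231 -0.199
v 0.345 3.195 -0.391
v 0.122 3.086 -0.667
v 0.026 2.92 -0.984
v 0.071 2.723 -1.295
v 0.251 2.524 -1.551
v 0.537 2.354 -1.714
v 0.886 2.239 -1.76
v 1.246 2.196 -1.68
v 1.56 2.232 -1.488
v -3.501 -2.338 -1.767
v -3.322 -2.072 -1.224
v -4.16 -2.517 -0.73
v -4.339 -2.782 -1.273
v -3.538 -1.84 -1.383
v -4.377 -2.285 -0.889
v -3.743 -1.765 -1.663
v -4.581 -2.21 -1.169
v -3.871 -1.873 -1.976
v -4.709 -2.317 -1.482
v -3.881 -2.127 -2.223
v -4.72 -2.572 -1.729
v -3.771 -2.449 -2.325
v -4.609 -2.894 -1.831
v -3.575 -2.735 -2.25
v -4.413 -3.18 -1.756
v -3.355 -2.895 -2.022
v -4.193 -3.34 -1.528
v -3.182 -2.878 -1.712
v -4.02 -3.323 -1.218
v -3.11 -2.689 -1.42
v -3.948 -3.134 -0.926
v -3.162 -2.389 -1.238
v -4 -2.834 -0.744
f 2 4 1
f 5 2 1
f 1 4 3
f 3 5 1
f 2 8 4
f 6 2 5
f 6 8 2
f 4 8 3
f 7 5 3
f 3 8 7
f 7 6 5
f 8 6 7
f 10 9 12
f 10 12 11
f 12 9 13
f 12 13 11
f 13 9 14
f 13 14 11
f 14 9 15
f 14 15 11
f 15 9 16
f 15 16 11
f 16 9 17
f 16 17 11
f 17 9 18
f 17 18 11
f 18 9 19
f 18 19 11
f 19 9 10
f 19 10 11
f 21 20 23
f 21 23 22
f 23 20 24
f 23 24 22
f 24 20 25
f 24 25 22
f 25 20 26
f 25 26 22
f 26 20 27
f 26 27 22
f 27 20 28
f 27 28 22
f 28 20 29
f 28 29 22
f 29 20 30
f 29 30 22
f 30 20 31
f 30 31 22
f 31 20 32
f 31 32 22
f 32 20 33
f 32 33 22
f 33 20 34
f 33 34 22
f 34 20 35
f 34 35 22
f 35 20 36
f 35 36 22
f 36 20 37
f 36 37 22
f 37 20 21
f 37 21 22
f 39 38 42
f 39 42 40
f 40 42 43
f 40 43 41
f 42 38 44
f 42 44 43
f 43 44 45
f 43 45 41
f 44 38 46
f 44 46 45
f 45 46 47
f 45 47 41
f 46 38 48
f 46 48 47
f 47 48 49
f 47 49 41
f 48 38 50
f 48 50 49
f 49 50 51
f 49 51 41
f 50 38 52
f 50 52 51
f 51 52 53
f 51 53 41
f 52 38 54
f 52 54 53
f 53 54 55
f 53 55 41
f 54 38 56
f 54 56 55
f 55 56 57
f 55 57 41
f 56 38 58
f 56 58 57
f 57 58 59
f 57 59 41
f 58 38 60
f 58 60 59
f 59 60 61
f 59 61 41
f 60 38 39
f 60 39 61
f 61 39 40
f 61 40 41



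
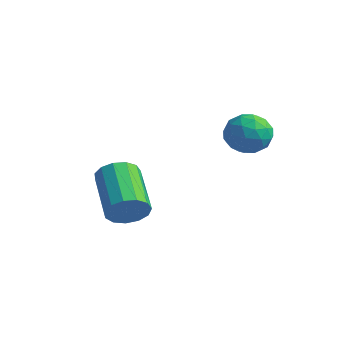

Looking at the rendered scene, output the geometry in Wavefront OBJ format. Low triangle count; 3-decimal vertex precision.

v 0.674 -1.975 0.157
v 1.149 -1.556 0.595
v -0.439 -0.766 1.561
v -0.914 -1.185 1.123
v 1.058 -1.313 0.247
v -0.53 -0.524 1.213
v 0.845 -1.281 -0.13
v -0.743 -0.491 0.837
v 0.578 -1.469 -0.415
v -1.011 -0.679 0.551
v 0.341 -1.817 -0.519
v -1.247 -1.028 0.447
v 0.21 -2.216 -0.409
v -1.378 -1.426 0.558
v 0.227 -2.538 -0.118
v -1.362 -1.748 0.848
v 0.385 -2.681 0.259
v -1.203 -1.891 1.226
v 0.635 -2.6 0.604
v -0.953 -1.81 1.571
v 0.898 -2.321 0.807
v -0.69 -1.531 1.774
v 1.089 -1.931 0.804
v -0.499 -1.142 1.77
v 2.865 1.6 3.875
v 3.298 1.501 3.148
v 3.022 0.259 4.152
v 3.455 0.16 3.425
v 3.797 0.603 4.067
v 3.699 1.432 3.896
v 2.621 0.328 3.404
v 2.523 1.157 3.233
v 3.147 0.715 2.857
v 3.874 0.885 3.267
v 2.446 0.875 4.033
v 3.173 1.045 4.443
v 3.068 1.668 3.487
v 3.252 0.092 3.813
v 3.453 0.352 4.19
v 3.708 0.294 3.763
v 3.304 1.627 3.927
v 3.558 1.569 3.5
v 3.851 1.042 4.04
v 2.762 0.191 3.8
v 3.016 0.133 3.373
v 2.612 1.466 3.537
v 2.867 1.408 3.11
v 2.469 0.718 3.26
v 3.233 1.148 2.889
v 3.326 0.36 3.052
v 2.835 0.459 3.039
v 2.778 0.946 2.939
v 3.661 1.248 3.13
v 3.753 0.46 3.293
v 3.954 0.72 3.67
v 3.897 1.207 3.57
v 3.572 0.786 2.959
v 2.567 1.3 4.007
v 2.659 0.512 4.17
v 2.423 0.553 3.73
v 2.366 1.04 3.63
v 2.994 1.4 4.248
v 3.087 0.612 4.411
v 3.542 0.814 4.361
v 3.485 1.301 4.261
v 2.748 0.974 4.341
f 2 1 5
f 2 5 3
f 3 5 6
f 3 6 4
f 5 1 7
f 5 7 6
f 6 7 8
f 6 8 4
f 7 1 9
f 7 9 8
f 8 9 10
f 8 10 4
f 9 1 11
f 9 11 10
f 10 11 12
f 10 12 4
f 11 1 13
f 11 13 12
f 12 13 14
f 12 14 4
f 13 1 15
f 13 15 14
f 14 15 16
f 14 16 4
f 15 1 17
f 15 17 16
f 16 17 18
f 16 18 4
f 17 1 19
f 17 19 18
f 18 19 20
f 18 20 4
f 19 1 21
f 19 21 20
f 20 21 22
f 20 22 4
f 21 1 23
f 21 23 22
f 22 23 24
f 22 24 4
f 23 1 2
f 23 2 24
f 24 2 3
f 24 3 4
f 25 62 41
f 62 36 65
f 41 65 30
f 62 65 41
f 25 41 37
f 41 30 42
f 37 42 26
f 41 42 37
f 25 37 46
f 37 26 47
f 46 47 32
f 37 47 46
f 25 46 58
f 46 32 61
f 58 61 35
f 46 61 58
f 25 58 62
f 58 35 66
f 62 66 36
f 58 66 62
f 26 42 53
f 42 30 56
f 53 56 34
f 42 56 53
f 30 65 43
f 65 36 64
f 43 64 29
f 65 64 43
f 36 66 63
f 66 35 59
f 63 59 27
f 66 59 63
f 35 61 60
f 61 32 48
f 60 48 31
f 61 48 60
f 32 47 52
f 47 26 49
f 52 49 33
f 47 49 52
f 28 54 40
f 54 34 55
f 40 55 29
f 54 55 40
f 28 40 38
f 40 29 39
f 38 39 27
f 40 39 38
f 28 38 45
f 38 27 44
f 45 44 31
f 38 44 45
f 28 45 50
f 45 31 51
f 50 51 33
f 45 51 50
f 28 50 54
f 50 33 57
f 54 57 34
f 50 57 54
f 29 55 43
f 55 34 56
f 43 56 30
f 55 56 43
f 27 39 63
f 39 29 64
f 63 64 36
f 39 64 63
f 31 44 60
f 44 27 59
f 60 59 35
f 44 59 60
f 33 51 52
f 51 31 48
f 52 48 32
f 51 48 52
f 34 57 53
f 57 33 49
f 53 49 26
f 57 49 53



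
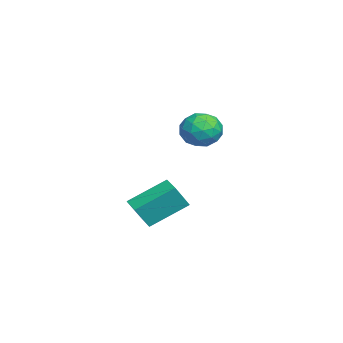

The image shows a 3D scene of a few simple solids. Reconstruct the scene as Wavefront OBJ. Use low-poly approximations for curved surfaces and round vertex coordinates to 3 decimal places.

v -1.806 2.148 -1.534
v -1.034 1.746 -0.855
v -2.566 0.534 -1.625
v -1.794 0.132 -0.946
v -2.548 0.843 -0.566
v -2.079 1.841 -0.509
v -1.521 0.439 -1.971
v -1.052 1.437 -1.914
v -0.858 0.69 -1.124
v -1.493 0.94 -0.256
v -2.107 1.34 -2.224
v -2.742 1.59 -1.356
v -1.353 2.089 -1.186
v -2.247 0.191 -1.294
v -2.69 0.609 -1.07
v -2.236 0.373 -0.671
v -1.967 2.144 -0.983
v -1.514 1.908 -0.584
v -2.404 1.377 -0.414
v -2.086 0.372 -1.896
v -1.633 0.136 -1.497
v -1.364 1.907 -1.809
v -0.91 1.671 -1.41
v -1.196 0.903 -2.066
v -0.796 1.232 -0.945
v -1.243 0.283 -0.999
v -1.083 0.464 -1.602
v -0.807 1.05 -1.568
v -1.169 1.379 -0.435
v -1.616 0.43 -0.489
v -2.059 0.848 -0.265
v -1.783 1.434 -0.232
v -1.066 0.758 -0.594
v -1.984 1.85 -1.991
v -2.431 0.901 -2.045
v -1.817 0.846 -2.248
v -1.541 1.432 -2.215
v -2.357 1.997 -1.481
v -2.804 1.048 -1.535
v -2.793 1.23 -0.912
v -2.517 1.816 -0.878
v -2.534 1.522 -1.886
v 3.468 -1.408 -4.83
v 3.884 -2.022 -3.643
v 2.867 0.35 -3.71
v 3.284 -0.264 -2.523
v 4.436 -0.996 -4.957
v 4.853 -1.61 -3.77
v 3.836 0.762 -3.837
v 4.252 0.148 -2.65
f 1 38 17
f 38 12 41
f 17 41 6
f 38 41 17
f 1 17 13
f 17 6 18
f 13 18 2
f 17 18 13
f 1 13 22
f 13 2 23
f 22 23 8
f 13 23 22
f 1 22 34
f 22 8 37
f 34 37 11
f 22 37 34
f 1 34 38
f 34 11 42
f 38 42 12
f 34 42 38
f 2 18 29
f 18 6 32
f 29 32 10
f 18 32 29
f 6 41 19
f 41 12 40
f 19 40 5
f 41 40 19
f 12 42 39
f 42 11 35
f 39 35 3
f 42 35 39
f 11 37 36
f 37 8 24
f 36 24 7
f 37 24 36
f 8 23 28
f 23 2 25
f 28 25 9
f 23 25 28
f 4 30 16
f 30 10 31
f 16 31 5
f 30 31 16
f 4 16 14
f 16 5 15
f 14 15 3
f 16 15 14
f 4 14 21
f 14 3 20
f 21 20 7
f 14 20 21
f 4 21 26
f 21 7 27
f 26 27 9
f 21 27 26
f 4 26 30
f 26 9 33
f 30 33 10
f 26 33 30
f 5 31 19
f 31 10 32
f 19 32 6
f 31 32 19
f 3 15 39
f 15 5 40
f 39 40 12
f 15 40 39
f 7 20 36
f 20 3 35
f 36 35 11
f 20 35 36
f 9 27 28
f 27 7 24
f 28 24 8
f 27 24 28
f 10 33 29
f 33 9 25
f 29 25 2
f 33 25 29
f 44 46 43
f 47 44 43
f 43 46 45
f 45 47 43
f 44 50 46
f 48 44 47
f 48 50 44
f 46 50 45
f 49 47 45
f 45 50 49
f 49 48 47
f 50 48 49



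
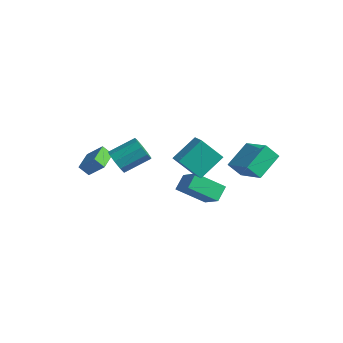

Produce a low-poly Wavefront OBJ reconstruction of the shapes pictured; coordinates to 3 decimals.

v 0.654 -4.157 3.294
v 1.407 -4.224 2.825
v 2.08 -2.749 3.697
v 1.326 -2.683 4.166
v 1.01 -3.869 2.531
v 1.682 -2.394 3.402
v 0.446 -3.649 2.594
v 1.118 -2.174 3.465
v -0.021 -3.667 2.985
v 0.651 -2.192 3.856
v -0.172 -3.914 3.52
v 0.5 -2.44 4.391
v 0.064 -4.276 3.95
v 0.736 -2.801 4.821
v 0.575 -4.581 4.073
v 1.248 -3.107 4.944
v 1.124 -4.689 3.832
v 1.796 -3.214 4.703
v 1.452 -4.548 3.339
v 2.125 -3.073 4.21
v 1.795 -0.844 2.737
v 1.948 0.787 3.902
v 2.624 0.143 1.247
v 2.777 1.773 2.412
v 2.663 -1.133 3.028
v 2.816 0.497 4.193
v 3.492 -0.147 1.538
v 3.645 1.484 2.703
v -3.298 -3.132 1.569
v -2.343 -2.703 2.557
v -2.82 -2.758 0.945
v -1.865 -2.329 1.934
v -2.535 -4.411 1.386
v -1.58 -3.982 2.375
v -2.057 -4.037 0.763
v -1.102 -3.608 1.751
v 2.535 2.911 0.84
v 4.46 2.655 1.69
v 2.314 4.66 1.867
v 4.239 4.404 2.717
v 3.041 3.536 -0.117
v 4.966 3.28 0.733
v 2.82 5.285 0.91
v 4.745 5.029 1.76
v 1.189 2.355 -3.002
v -0.018 1.018 -1.81
v 0.898 3.258 -2.285
v -0.31 1.922 -1.093
v 2.75 1.958 -1.867
v 1.542 0.622 -0.675
v 2.458 2.862 -1.15
v 1.251 1.525 0.042
f 2 1 5
f 2 5 3
f 3 5 6
f 3 6 4
f 5 1 7
f 5 7 6
f 6 7 8
f 6 8 4
f 7 1 9
f 7 9 8
f 8 9 10
f 8 10 4
f 9 1 11
f 9 11 10
f 10 11 12
f 10 12 4
f 11 1 13
f 11 13 12
f 12 13 14
f 12 14 4
f 13 1 15
f 13 15 14
f 14 15 16
f 14 16 4
f 15 1 17
f 15 17 16
f 16 17 18
f 16 18 4
f 17 1 19
f 17 19 18
f 18 19 20
f 18 20 4
f 19 1 2
f 19 2 20
f 20 2 3
f 20 3 4
f 22 24 21
f 25 22 21
f 21 24 23
f 23 25 21
f 22 28 24
f 26 22 25
f 26 28 22
f 24 28 23
f 27 25 23
f 23 28 27
f 27 26 25
f 28 26 27
f 30 32 29
f 33 30 29
f 29 32 31
f 31 33 29
f 30 36 32
f 34 30 33
f 34 36 30
f 32 36 31
f 35 33 31
f 31 36 35
f 35 34 33
f 36 34 35
f 38 40 37
f 41 38 37
f 37 40 39
f 39 41 37
f 38 44 40
f 42 38 41
f 42 44 38
f 40 44 39
f 43 41 39
f 39 44 43
f 43 42 41
f 44 42 43
f 46 48 45
f 49 46 45
f 45 48 47
f 47 49 45
f 46 52 48
f 50 46 49
f 50 52 46
f 48 52 47
f 51 49 47
f 47 52 51
f 51 50 49
f 52 50 51



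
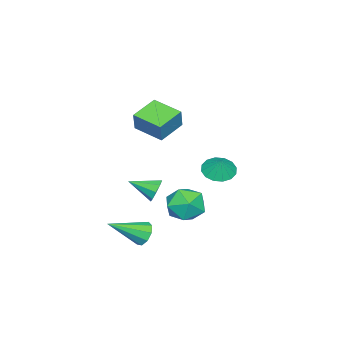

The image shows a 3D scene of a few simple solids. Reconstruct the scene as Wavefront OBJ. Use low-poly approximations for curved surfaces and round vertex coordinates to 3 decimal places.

v -3.235 -1.678 -2.183
v -2.596 -1.126 -2.66
v -2.805 -1.342 -1.217
v -2.995 -0.829 -2.586
v -3.457 -0.76 -2.404
v -3.861 -0.937 -2.163
v -4.096 -1.313 -1.927
v -4.101 -1.786 -1.76
v -3.874 -2.231 -1.706
v -3.476 -2.527 -1.78
v -3.013 -2.596 -1.962
v -2.609 -2.419 -2.203
v -2.374 -2.044 -2.439
v -2.369 -1.57 -2.606
v 3.202 -2.695 -4.072
v 3.787 -2.494 -4.563
v 4.558 -4.045 -3.008
v 3.782 -2.162 -4.136
v 3.505 -2.08 -3.679
v 3.087 -2.286 -3.406
v 2.722 -2.682 -3.444
v 2.582 -3.085 -3.776
v 2.731 -3.305 -4.247
v 3.101 -3.239 -4.635
v 3.518 -2.919 -4.76
v -0.915 -4.241 2.523
v -0.481 -4.077 3.695
v -0.621 -2.511 2.172
v -0.187 -2.347 3.343
v 0.647 -4.613 1.997
v 1.081 -4.449 3.168
v 0.941 -2.883 1.645
v 1.375 -2.719 2.817
v 3.09 -2.013 -0.778
v 3.531 -2.099 -1.366
v 3.57 -3.367 -0.222
v 3.78 -1.859 -0.997
v 3.706 -1.691 -0.525
v 3.345 -1.674 -0.172
v 2.864 -1.816 -0.102
v 2.489 -2.05 -0.349
v 2.395 -2.267 -0.796
v 2.627 -2.365 -1.235
v 3.076 -2.299 -1.461
v 1.222 -0.233 -2.805
v 2.1 -0.999 -3.165
v 0.24 -1.741 -1.995
v 1.118 -2.507 -2.355
v 1.343 -1.69 -1.478
v 1.951 -0.758 -1.979
v 0.389 -1.982 -3.181
v 0.997 -1.05 -3.682
v 1.586 -2.08 -3.398
v 2.175 -1.899 -2.345
v 0.165 -0.841 -2.815
v 0.754 -0.66 -1.762
f 2 1 4
f 2 4 3
f 4 1 5
f 4 5 3
f 5 1 6
f 5 6 3
f 6 1 7
f 6 7 3
f 7 1 8
f 7 8 3
f 8 1 9
f 8 9 3
f 9 1 10
f 9 10 3
f 10 1 11
f 10 11 3
f 11 1 12
f 11 12 3
f 12 1 13
f 12 13 3
f 13 1 14
f 13 14 3
f 14 1 2
f 14 2 3
f 16 15 18
f 16 18 17
f 18 15 19
f 18 19 17
f 19 15 20
f 19 20 17
f 20 15 21
f 20 21 17
f 21 15 22
f 21 22 17
f 22 15 23
f 22 23 17
f 23 15 24
f 23 24 17
f 24 15 25
f 24 25 17
f 25 15 16
f 25 16 17
f 27 29 26
f 30 27 26
f 26 29 28
f 28 30 26
f 27 33 29
f 31 27 30
f 31 33 27
f 29 33 28
f 32 30 28
f 28 33 32
f 32 31 30
f 33 31 32
f 35 34 37
f 35 37 36
f 37 34 38
f 37 38 36
f 38 34 39
f 38 39 36
f 39 34 40
f 39 40 36
f 40 34 41
f 40 41 36
f 41 34 42
f 41 42 36
f 42 34 43
f 42 43 36
f 43 34 44
f 43 44 36
f 44 34 35
f 44 35 36
f 45 56 50
f 45 50 46
f 45 46 52
f 45 52 55
f 45 55 56
f 46 50 54
f 50 56 49
f 56 55 47
f 55 52 51
f 52 46 53
f 48 54 49
f 48 49 47
f 48 47 51
f 48 51 53
f 48 53 54
f 49 54 50
f 47 49 56
f 51 47 55
f 53 51 52
f 54 53 46



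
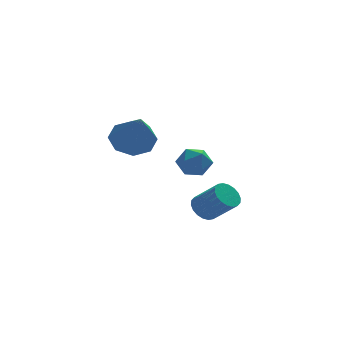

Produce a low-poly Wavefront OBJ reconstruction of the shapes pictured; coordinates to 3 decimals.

v -0.027 -0.425 2.663
v 0.754 0.027 3.046
v 0.007 -1.815 4.237
v 0.106 0.304 3.304
v -0.619 0.154 3.187
v -0.998 -0.335 2.763
v -0.808 -0.877 2.281
v -0.161 -1.154 2.022
v 0.565 -1.004 2.139
v 0.944 -0.514 2.563
v 3.054 0.401 -1.89
v 3.63 0.562 -2.214
v 4.422 -0.219 -1.193
v 3.846 -0.381 -0.87
v 3.598 0.788 -2.016
v 4.39 0.007 -0.995
v 3.459 0.938 -1.793
v 4.251 0.157 -0.772
v 3.239 0.982 -1.59
v 4.031 0.2 -0.569
v 2.983 0.91 -1.445
v 3.775 0.129 -0.425
v 2.74 0.737 -1.39
v 3.533 -0.044 -0.369
v 2.56 0.498 -1.433
v 3.353 -0.283 -0.412
v 2.478 0.239 -1.567
v 3.27 -0.542 -0.546
v 2.51 0.013 -1.765
v 3.302 -0.768 -0.744
v 2.649 -0.137 -1.988
v 3.441 -0.918 -0.967
v 2.869 -0.18 -2.191
v 3.661 -0.962 -1.17
v 3.125 -0.109 -2.335
v 3.917 -0.89 -1.315
v 3.367 0.064 -2.391
v 4.16 -0.717 -1.37
v 3.547 0.303 -2.348
v 4.34 -0.478 -1.327
v 2.446 0.774 1.026
v 3.034 0.382 1.398
v 2.086 -0.322 0.442
v 2.674 -0.714 0.814
v 2.05 -0.44 1.231
v 2.273 0.238 1.592
v 2.847 -0.178 0.248
v 3.07 0.5 0.609
v 3.282 -0.206 0.917
v 2.789 -0.368 1.525
v 2.331 0.428 0.315
v 1.838 0.266 0.923
f 2 1 4
f 2 4 3
f 4 1 5
f 4 5 3
f 5 1 6
f 5 6 3
f 6 1 7
f 6 7 3
f 7 1 8
f 7 8 3
f 8 1 9
f 8 9 3
f 9 1 10
f 9 10 3
f 10 1 2
f 10 2 3
f 12 11 15
f 12 15 13
f 13 15 16
f 13 16 14
f 15 11 17
f 15 17 16
f 16 17 18
f 16 18 14
f 17 11 19
f 17 19 18
f 18 19 20
f 18 20 14
f 19 11 21
f 19 21 20
f 20 21 22
f 20 22 14
f 21 11 23
f 21 23 22
f 22 23 24
f 22 24 14
f 23 11 25
f 23 25 24
f 24 25 26
f 24 26 14
f 25 11 27
f 25 27 26
f 26 27 28
f 26 28 14
f 27 11 29
f 27 29 28
f 28 29 30
f 28 30 14
f 29 11 31
f 29 31 30
f 30 31 32
f 30 32 14
f 31 11 33
f 31 33 32
f 32 33 34
f 32 34 14
f 33 11 35
f 33 35 34
f 34 35 36
f 34 36 14
f 35 11 37
f 35 37 36
f 36 37 38
f 36 38 14
f 37 11 39
f 37 39 38
f 38 39 40
f 38 40 14
f 39 11 12
f 39 12 40
f 40 12 13
f 40 13 14
f 41 52 46
f 41 46 42
f 41 42 48
f 41 48 51
f 41 51 52
f 42 46 50
f 46 52 45
f 52 51 43
f 51 48 47
f 48 42 49
f 44 50 45
f 44 45 43
f 44 43 47
f 44 47 49
f 44 49 50
f 45 50 46
f 43 45 52
f 47 43 51
f 49 47 48
f 50 49 42



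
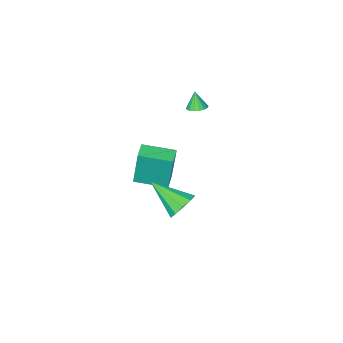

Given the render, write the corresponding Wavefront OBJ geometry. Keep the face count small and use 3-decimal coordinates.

v 2.719 3.529 0.466
v 3.064 4.093 1.016
v 3.501 1.991 1.554
v 2.578 3.97 1.191
v 2.145 3.678 1.089
v 1.932 3.33 0.749
v 2.02 3.057 0.301
v 2.375 2.965 -0.084
v 2.861 3.089 -0.259
v 3.294 3.38 -0.157
v 3.507 3.729 0.183
v 3.419 4.001 0.631
v -0.767 -2.815 -3.585
v -0.917 -2.589 -1.442
v -0.065 -2.049 -3.617
v -0.214 -1.823 -1.474
v 0.554 -4.017 -3.366
v 0.405 -3.791 -1.223
v 1.257 -3.251 -3.398
v 1.107 -3.025 -1.255
v -1.315 -1.351 2.556
v -0.905 -1.009 2.69
v -1.365 -1.669 3.524
v -1.122 -0.865 2.726
v -1.383 -0.831 2.723
v -1.629 -0.917 2.683
v -1.803 -1.102 2.613
v -1.865 -1.344 2.53
v -1.801 -1.588 2.453
v -1.626 -1.777 2.4
v -1.379 -1.869 2.382
v -1.118 -1.842 2.405
v -0.903 -1.702 2.462
v -0.781 -1.482 2.54
v -0.782 -1.232 2.623
f 2 1 4
f 2 4 3
f 4 1 5
f 4 5 3
f 5 1 6
f 5 6 3
f 6 1 7
f 6 7 3
f 7 1 8
f 7 8 3
f 8 1 9
f 8 9 3
f 9 1 10
f 9 10 3
f 10 1 11
f 10 11 3
f 11 1 12
f 11 12 3
f 12 1 2
f 12 2 3
f 14 16 13
f 17 14 13
f 13 16 15
f 15 17 13
f 14 20 16
f 18 14 17
f 18 20 14
f 16 20 15
f 19 17 15
f 15 20 19
f 19 18 17
f 20 18 19
f 22 21 24
f 22 24 23
f 24 21 25
f 24 25 23
f 25 21 26
f 25 26 23
f 26 21 27
f 26 27 23
f 27 21 28
f 27 28 23
f 28 21 29
f 28 29 23
f 29 21 30
f 29 30 23
f 30 21 31
f 30 31 23
f 31 21 32
f 31 32 23
f 32 21 33
f 32 33 23
f 33 21 34
f 33 34 23
f 34 21 35
f 34 35 23
f 35 21 22
f 35 22 23



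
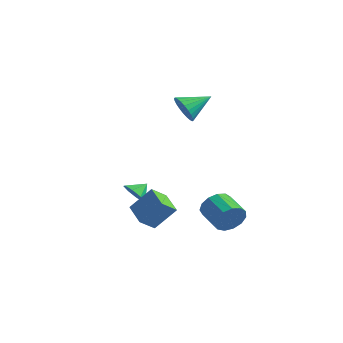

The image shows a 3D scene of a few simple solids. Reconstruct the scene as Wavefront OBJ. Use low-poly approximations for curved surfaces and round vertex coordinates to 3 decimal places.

v -1.842 -2.838 -3.724
v -2.116 -3.796 -2.97
v -0.937 -2 -2.332
v -1.21 -2.958 -1.577
v -0.43 -3.602 -4.183
v -0.703 -4.56 -3.428
v 0.476 -2.764 -2.79
v 0.202 -3.722 -2.036
v -1.515 0.211 3.594
v -1.046 0.413 2.723
v -0.725 1.709 4.366
v -1.382 0.614 2.677
v -1.738 0.753 2.772
v -2.061 0.81 2.991
v -2.3 0.776 3.303
v -2.42 0.655 3.658
v -2.401 0.467 4.004
v -2.248 0.241 4.288
v -1.983 0.009 4.466
v -1.647 -0.191 4.511
v -1.291 -0.33 4.417
v -0.968 -0.387 4.197
v -0.729 -0.353 3.886
v -0.61 -0.233 3.53
v -0.628 -0.045 3.184
v -0.781 0.182 2.901
v -3.278 -2.074 -2.855
v -2.478 -2.443 -2.727
v -3.002 -1.266 -2.245
v -2.491 -2.03 -3.269
v -2.965 -1.643 -3.568
v -3.622 -1.509 -3.45
v -4.078 -1.706 -2.983
v -4.064 -2.119 -2.441
v -3.59 -2.506 -2.142
v -2.933 -2.64 -2.261
v 2.223 -0.143 -3.938
v 2.641 0.232 -3.062
v 1.094 0.797 -2.566
v 0.677 0.423 -3.442
v 2.672 0.663 -3.458
v 1.125 1.229 -2.962
v 2.561 0.839 -4.006
v 1.014 1.404 -3.51
v 2.342 0.703 -4.532
v 0.795 1.268 -4.036
v 2.086 0.298 -4.87
v 0.539 0.864 -4.374
v 1.873 -0.246 -4.912
v 0.327 0.319 -4.416
v 1.772 -0.758 -4.645
v 0.225 -0.192 -4.149
v 1.814 -1.074 -4.153
v 0.267 -0.509 -3.657
v 1.986 -1.095 -3.593
v 0.439 -0.529 -3.097
v 2.233 -0.813 -3.143
v 0.686 -0.247 -2.647
v 2.477 -0.319 -2.945
v 0.931 0.247 -2.449
f 2 4 1
f 5 2 1
f 1 4 3
f 3 5 1
f 2 8 4
f 6 2 5
f 6 8 2
f 4 8 3
f 7 5 3
f 3 8 7
f 7 6 5
f 8 6 7
f 10 9 12
f 10 12 11
f 12 9 13
f 12 13 11
f 13 9 14
f 13 14 11
f 14 9 15
f 14 15 11
f 15 9 16
f 15 16 11
f 16 9 17
f 16 17 11
f 17 9 18
f 17 18 11
f 18 9 19
f 18 19 11
f 19 9 20
f 19 20 11
f 20 9 21
f 20 21 11
f 21 9 22
f 21 22 11
f 22 9 23
f 22 23 11
f 23 9 24
f 23 24 11
f 24 9 25
f 24 25 11
f 25 9 26
f 25 26 11
f 26 9 10
f 26 10 11
f 28 27 30
f 28 30 29
f 30 27 31
f 30 31 29
f 31 27 32
f 31 32 29
f 32 27 33
f 32 33 29
f 33 27 34
f 33 34 29
f 34 27 35
f 34 35 29
f 35 27 36
f 35 36 29
f 36 27 28
f 36 28 29
f 38 37 41
f 38 41 39
f 39 41 42
f 39 42 40
f 41 37 43
f 41 43 42
f 42 43 44
f 42 44 40
f 43 37 45
f 43 45 44
f 44 45 46
f 44 46 40
f 45 37 47
f 45 47 46
f 46 47 48
f 46 48 40
f 47 37 49
f 47 49 48
f 48 49 50
f 48 50 40
f 49 37 51
f 49 51 50
f 50 51 52
f 50 52 40
f 51 37 53
f 51 53 52
f 52 53 54
f 52 54 40
f 53 37 55
f 53 55 54
f 54 55 56
f 54 56 40
f 55 37 57
f 55 57 56
f 56 57 58
f 56 58 40
f 57 37 59
f 57 59 58
f 58 59 60
f 58 60 40
f 59 37 38
f 59 38 60
f 60 38 39
f 60 39 40

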